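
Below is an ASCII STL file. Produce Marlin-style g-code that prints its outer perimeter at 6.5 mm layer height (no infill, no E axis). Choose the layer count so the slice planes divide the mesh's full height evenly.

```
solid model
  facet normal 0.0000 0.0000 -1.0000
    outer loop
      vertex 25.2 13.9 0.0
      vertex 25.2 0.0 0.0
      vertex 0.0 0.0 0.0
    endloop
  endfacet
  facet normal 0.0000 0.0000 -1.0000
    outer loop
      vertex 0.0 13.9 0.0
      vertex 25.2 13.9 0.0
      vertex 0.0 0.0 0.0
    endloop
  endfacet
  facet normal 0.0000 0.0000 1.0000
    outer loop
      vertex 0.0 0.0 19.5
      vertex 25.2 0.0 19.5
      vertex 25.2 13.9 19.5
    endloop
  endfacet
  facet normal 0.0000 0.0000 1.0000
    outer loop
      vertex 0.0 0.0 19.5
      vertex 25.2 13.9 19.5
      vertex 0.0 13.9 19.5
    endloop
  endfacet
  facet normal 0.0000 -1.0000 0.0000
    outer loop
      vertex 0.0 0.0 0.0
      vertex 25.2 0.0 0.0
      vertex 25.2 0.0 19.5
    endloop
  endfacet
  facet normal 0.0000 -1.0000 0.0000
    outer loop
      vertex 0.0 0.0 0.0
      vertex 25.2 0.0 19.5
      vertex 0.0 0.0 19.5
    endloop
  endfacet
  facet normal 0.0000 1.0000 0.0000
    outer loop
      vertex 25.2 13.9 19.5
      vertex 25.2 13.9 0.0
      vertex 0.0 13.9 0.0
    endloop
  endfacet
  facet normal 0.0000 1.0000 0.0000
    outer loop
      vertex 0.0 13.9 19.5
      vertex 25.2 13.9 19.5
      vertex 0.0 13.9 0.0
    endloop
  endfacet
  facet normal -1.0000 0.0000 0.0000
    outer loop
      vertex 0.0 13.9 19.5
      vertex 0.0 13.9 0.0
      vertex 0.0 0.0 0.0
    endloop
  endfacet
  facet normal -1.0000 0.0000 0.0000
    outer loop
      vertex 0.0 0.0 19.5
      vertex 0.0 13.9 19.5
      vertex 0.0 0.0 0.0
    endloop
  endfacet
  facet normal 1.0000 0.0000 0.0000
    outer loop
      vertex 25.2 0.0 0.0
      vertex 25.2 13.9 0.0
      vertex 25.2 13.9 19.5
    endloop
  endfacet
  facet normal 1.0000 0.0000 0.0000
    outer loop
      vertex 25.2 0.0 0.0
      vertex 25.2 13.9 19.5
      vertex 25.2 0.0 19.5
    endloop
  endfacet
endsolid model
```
; perimeter-only toolpath
G21 ; units = mm
G90 ; absolute positioning
G28 ; home
; layer 1
G0 Z6.5
G0 X0.0 Y0.0
G1 X25.2 Y0.0
G1 X25.2 Y13.9
G1 X0.0 Y13.9
G1 X0.0 Y0.0
; layer 2
G0 Z13.0
G0 X0.0 Y0.0
G1 X25.2 Y0.0
G1 X25.2 Y13.9
G1 X0.0 Y13.9
G1 X0.0 Y0.0
; layer 3
G0 Z19.5
G0 X0.0 Y0.0
G1 X25.2 Y0.0
G1 X25.2 Y13.9
G1 X0.0 Y13.9
G1 X0.0 Y0.0
M2 ; end

The solid is a rectangular box, roughly 25.2 × 13.9 mm footprint and 19.5 mm tall. Slicing at Δz = 6.5 mm — 3 equal slices spanning the solid's height, so layer i sits at z = i·h/3 — gives 3 non-empty perimeters. Each is a 4-segment closed polygon; G0 lifts to the layer z and rapids to the start vertex, then G1 traces the edges.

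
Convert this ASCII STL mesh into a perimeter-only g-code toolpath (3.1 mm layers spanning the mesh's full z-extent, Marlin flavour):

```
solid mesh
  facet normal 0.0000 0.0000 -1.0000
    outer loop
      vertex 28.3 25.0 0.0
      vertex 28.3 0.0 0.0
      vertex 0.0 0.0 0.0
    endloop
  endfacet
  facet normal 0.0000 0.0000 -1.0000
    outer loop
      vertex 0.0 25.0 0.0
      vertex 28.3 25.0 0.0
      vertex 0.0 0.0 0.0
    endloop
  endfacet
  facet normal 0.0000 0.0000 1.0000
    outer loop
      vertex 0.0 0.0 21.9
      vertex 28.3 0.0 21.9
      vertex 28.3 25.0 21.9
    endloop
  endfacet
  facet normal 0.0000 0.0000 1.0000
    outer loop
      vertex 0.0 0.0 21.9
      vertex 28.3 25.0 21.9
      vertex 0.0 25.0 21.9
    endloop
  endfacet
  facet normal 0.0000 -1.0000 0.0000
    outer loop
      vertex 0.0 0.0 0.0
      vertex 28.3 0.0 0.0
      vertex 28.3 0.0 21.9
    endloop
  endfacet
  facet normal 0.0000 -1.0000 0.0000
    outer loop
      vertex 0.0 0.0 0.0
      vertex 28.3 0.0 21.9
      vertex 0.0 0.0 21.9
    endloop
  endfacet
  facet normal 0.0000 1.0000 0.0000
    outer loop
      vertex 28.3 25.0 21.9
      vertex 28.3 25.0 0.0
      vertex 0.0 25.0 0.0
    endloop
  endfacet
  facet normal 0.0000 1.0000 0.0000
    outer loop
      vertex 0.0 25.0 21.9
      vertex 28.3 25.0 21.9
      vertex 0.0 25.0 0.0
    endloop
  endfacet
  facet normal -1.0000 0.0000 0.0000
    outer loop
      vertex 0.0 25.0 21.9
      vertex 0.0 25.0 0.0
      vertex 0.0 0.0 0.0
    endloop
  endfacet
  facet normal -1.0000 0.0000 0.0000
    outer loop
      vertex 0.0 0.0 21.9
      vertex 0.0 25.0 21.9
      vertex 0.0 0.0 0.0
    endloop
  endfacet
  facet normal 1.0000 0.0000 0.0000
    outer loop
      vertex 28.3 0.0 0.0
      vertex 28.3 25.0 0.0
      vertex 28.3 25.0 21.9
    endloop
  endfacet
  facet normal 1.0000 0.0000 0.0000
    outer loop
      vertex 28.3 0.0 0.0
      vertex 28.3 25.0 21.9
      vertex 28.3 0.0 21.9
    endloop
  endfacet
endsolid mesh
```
; perimeter-only toolpath
G21 ; units = mm
G90 ; absolute positioning
G28 ; home
; layer 1
G0 Z3.1
G0 X0.0 Y0.0
G1 X28.3 Y0.0
G1 X28.3 Y25.0
G1 X0.0 Y25.0
G1 X0.0 Y0.0
; layer 2
G0 Z6.3
G0 X0.0 Y0.0
G1 X28.3 Y0.0
G1 X28.3 Y25.0
G1 X0.0 Y25.0
G1 X0.0 Y0.0
; layer 3
G0 Z9.4
G0 X0.0 Y0.0
G1 X28.3 Y0.0
G1 X28.3 Y25.0
G1 X0.0 Y25.0
G1 X0.0 Y0.0
; layer 4
G0 Z12.5
G0 X0.0 Y0.0
G1 X28.3 Y0.0
G1 X28.3 Y25.0
G1 X0.0 Y25.0
G1 X0.0 Y0.0
; layer 5
G0 Z15.6
G0 X0.0 Y0.0
G1 X28.3 Y0.0
G1 X28.3 Y25.0
G1 X0.0 Y25.0
G1 X0.0 Y0.0
; layer 6
G0 Z18.8
G0 X0.0 Y0.0
G1 X28.3 Y0.0
G1 X28.3 Y25.0
G1 X0.0 Y25.0
G1 X0.0 Y0.0
; layer 7
G0 Z21.9
G0 X0.0 Y0.0
G1 X28.3 Y0.0
G1 X28.3 Y25.0
G1 X0.0 Y25.0
G1 X0.0 Y0.0
M2 ; end

The solid is a rectangular box, roughly 28.3 × 25 mm footprint and 21.9 mm tall. Slicing at Δz = 3.1 mm — 7 equal slices spanning the solid's height, so layer i sits at z = i·h/7 — gives 7 non-empty perimeters. Each is a 4-segment closed polygon; G0 lifts to the layer z and rapids to the start vertex, then G1 traces the edges.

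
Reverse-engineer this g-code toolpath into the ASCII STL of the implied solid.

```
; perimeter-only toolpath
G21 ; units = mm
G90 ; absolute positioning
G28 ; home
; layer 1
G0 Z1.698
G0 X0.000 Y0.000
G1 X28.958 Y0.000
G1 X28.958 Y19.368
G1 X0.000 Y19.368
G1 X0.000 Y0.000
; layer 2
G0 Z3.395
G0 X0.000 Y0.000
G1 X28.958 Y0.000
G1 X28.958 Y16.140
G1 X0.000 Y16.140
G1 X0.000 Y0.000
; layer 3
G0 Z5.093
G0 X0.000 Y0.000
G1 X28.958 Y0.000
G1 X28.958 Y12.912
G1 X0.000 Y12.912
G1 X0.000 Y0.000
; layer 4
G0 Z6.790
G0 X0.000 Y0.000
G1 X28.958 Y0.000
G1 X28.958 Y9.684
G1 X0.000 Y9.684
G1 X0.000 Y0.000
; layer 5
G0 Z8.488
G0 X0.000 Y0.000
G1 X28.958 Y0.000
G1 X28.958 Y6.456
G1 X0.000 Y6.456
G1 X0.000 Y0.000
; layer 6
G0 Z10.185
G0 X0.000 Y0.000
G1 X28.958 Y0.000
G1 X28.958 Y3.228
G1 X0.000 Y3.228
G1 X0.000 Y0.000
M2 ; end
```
solid part
  facet normal 0.0000 0.0000 -1.0000
    outer loop
      vertex 28.958 22.596 0.000
      vertex 28.958 0.000 0.000
      vertex 0.000 0.000 0.000
    endloop
  endfacet
  facet normal 0.0000 0.0000 -1.0000
    outer loop
      vertex 0.000 22.596 0.000
      vertex 28.958 22.596 0.000
      vertex 0.000 0.000 0.000
    endloop
  endfacet
  facet normal 0.0000 -1.0000 0.0000
    outer loop
      vertex 0.000 0.000 0.000
      vertex 28.958 0.000 0.000
      vertex 28.958 0.000 11.883
    endloop
  endfacet
  facet normal 0.0000 -1.0000 0.0000
    outer loop
      vertex 0.000 0.000 0.000
      vertex 28.958 0.000 11.883
      vertex 0.000 0.000 11.883
    endloop
  endfacet
  facet normal 0.0000 0.4655 0.8851
    outer loop
      vertex 0.000 0.000 11.883
      vertex 28.958 0.000 11.883
      vertex 28.958 22.596 0.000
    endloop
  endfacet
  facet normal 0.0000 0.4655 0.8851
    outer loop
      vertex 0.000 0.000 11.883
      vertex 28.958 22.596 0.000
      vertex 0.000 22.596 0.000
    endloop
  endfacet
  facet normal -1.0000 0.0000 0.0000
    outer loop
      vertex 0.000 0.000 11.883
      vertex 0.000 22.596 0.000
      vertex 0.000 0.000 0.000
    endloop
  endfacet
  facet normal 1.0000 0.0000 0.0000
    outer loop
      vertex 28.958 0.000 0.000
      vertex 28.958 22.596 0.000
      vertex 28.958 0.000 11.883
    endloop
  endfacet
endsolid part

The G0 Z moves step by Δz≈1.698 mm. The G1 loops shrink linearly with z, so the solid tapers from its base footprint up to z≈11.9. Closing with a flat bottom cap and the tapered top and triangulating gives 8 facets — a wedge (ramp): 29 × 22.6 mm base, rising to 11.9 mm along the y=0 edge and sloping linearly to z=0 at y=22.6.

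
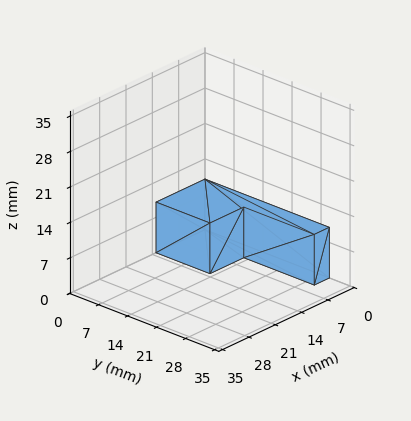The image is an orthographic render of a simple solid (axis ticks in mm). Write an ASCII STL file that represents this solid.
Reading the render: the shape is an L-shaped prism: outer 13 × 30 mm, arm thicknesses ≈ 13 mm (horizontal) and 4 mm (vertical), extruded 10 mm in z (dimensions read to the nearest mm from the axis ticks). For the STL, each face is triangulated and given an outward normal.

solid part
  facet normal 0.0000 0.0000 -1.0000
    outer loop
      vertex 13.0 13.0 0.0
      vertex 13.0 0.0 0.0
      vertex 0.0 0.0 0.0
    endloop
  endfacet
  facet normal 0.0000 0.0000 -1.0000
    outer loop
      vertex 4.0 13.0 0.0
      vertex 13.0 13.0 0.0
      vertex 0.0 0.0 0.0
    endloop
  endfacet
  facet normal 0.0000 0.0000 -1.0000
    outer loop
      vertex 4.0 30.0 0.0
      vertex 4.0 13.0 0.0
      vertex 0.0 0.0 0.0
    endloop
  endfacet
  facet normal 0.0000 0.0000 -1.0000
    outer loop
      vertex 0.0 30.0 0.0
      vertex 4.0 30.0 0.0
      vertex 0.0 0.0 0.0
    endloop
  endfacet
  facet normal 0.0000 0.0000 1.0000
    outer loop
      vertex 0.0 0.0 10.0
      vertex 13.0 0.0 10.0
      vertex 13.0 13.0 10.0
    endloop
  endfacet
  facet normal 0.0000 0.0000 1.0000
    outer loop
      vertex 0.0 0.0 10.0
      vertex 13.0 13.0 10.0
      vertex 4.0 13.0 10.0
    endloop
  endfacet
  facet normal 0.0000 0.0000 1.0000
    outer loop
      vertex 0.0 0.0 10.0
      vertex 4.0 13.0 10.0
      vertex 4.0 30.0 10.0
    endloop
  endfacet
  facet normal 0.0000 0.0000 1.0000
    outer loop
      vertex 0.0 0.0 10.0
      vertex 4.0 30.0 10.0
      vertex 0.0 30.0 10.0
    endloop
  endfacet
  facet normal 0.0000 -1.0000 0.0000
    outer loop
      vertex 0.0 0.0 0.0
      vertex 13.0 0.0 0.0
      vertex 13.0 0.0 10.0
    endloop
  endfacet
  facet normal 0.0000 -1.0000 0.0000
    outer loop
      vertex 0.0 0.0 0.0
      vertex 13.0 0.0 10.0
      vertex 0.0 0.0 10.0
    endloop
  endfacet
  facet normal 1.0000 0.0000 0.0000
    outer loop
      vertex 13.0 0.0 0.0
      vertex 13.0 13.0 0.0
      vertex 13.0 13.0 10.0
    endloop
  endfacet
  facet normal 1.0000 0.0000 0.0000
    outer loop
      vertex 13.0 0.0 0.0
      vertex 13.0 13.0 10.0
      vertex 13.0 0.0 10.0
    endloop
  endfacet
  facet normal 0.0000 1.0000 0.0000
    outer loop
      vertex 13.0 13.0 0.0
      vertex 4.0 13.0 0.0
      vertex 4.0 13.0 10.0
    endloop
  endfacet
  facet normal 0.0000 1.0000 0.0000
    outer loop
      vertex 13.0 13.0 0.0
      vertex 4.0 13.0 10.0
      vertex 13.0 13.0 10.0
    endloop
  endfacet
  facet normal 1.0000 0.0000 0.0000
    outer loop
      vertex 4.0 13.0 0.0
      vertex 4.0 30.0 0.0
      vertex 4.0 30.0 10.0
    endloop
  endfacet
  facet normal 1.0000 0.0000 0.0000
    outer loop
      vertex 4.0 13.0 0.0
      vertex 4.0 30.0 10.0
      vertex 4.0 13.0 10.0
    endloop
  endfacet
  facet normal 0.0000 1.0000 0.0000
    outer loop
      vertex 4.0 30.0 0.0
      vertex 0.0 30.0 0.0
      vertex 0.0 30.0 10.0
    endloop
  endfacet
  facet normal 0.0000 1.0000 0.0000
    outer loop
      vertex 4.0 30.0 0.0
      vertex 0.0 30.0 10.0
      vertex 4.0 30.0 10.0
    endloop
  endfacet
  facet normal -1.0000 0.0000 0.0000
    outer loop
      vertex 0.0 30.0 0.0
      vertex 0.0 0.0 0.0
      vertex 0.0 0.0 10.0
    endloop
  endfacet
  facet normal -1.0000 0.0000 0.0000
    outer loop
      vertex 0.0 30.0 0.0
      vertex 0.0 0.0 10.0
      vertex 0.0 30.0 10.0
    endloop
  endfacet
endsolid part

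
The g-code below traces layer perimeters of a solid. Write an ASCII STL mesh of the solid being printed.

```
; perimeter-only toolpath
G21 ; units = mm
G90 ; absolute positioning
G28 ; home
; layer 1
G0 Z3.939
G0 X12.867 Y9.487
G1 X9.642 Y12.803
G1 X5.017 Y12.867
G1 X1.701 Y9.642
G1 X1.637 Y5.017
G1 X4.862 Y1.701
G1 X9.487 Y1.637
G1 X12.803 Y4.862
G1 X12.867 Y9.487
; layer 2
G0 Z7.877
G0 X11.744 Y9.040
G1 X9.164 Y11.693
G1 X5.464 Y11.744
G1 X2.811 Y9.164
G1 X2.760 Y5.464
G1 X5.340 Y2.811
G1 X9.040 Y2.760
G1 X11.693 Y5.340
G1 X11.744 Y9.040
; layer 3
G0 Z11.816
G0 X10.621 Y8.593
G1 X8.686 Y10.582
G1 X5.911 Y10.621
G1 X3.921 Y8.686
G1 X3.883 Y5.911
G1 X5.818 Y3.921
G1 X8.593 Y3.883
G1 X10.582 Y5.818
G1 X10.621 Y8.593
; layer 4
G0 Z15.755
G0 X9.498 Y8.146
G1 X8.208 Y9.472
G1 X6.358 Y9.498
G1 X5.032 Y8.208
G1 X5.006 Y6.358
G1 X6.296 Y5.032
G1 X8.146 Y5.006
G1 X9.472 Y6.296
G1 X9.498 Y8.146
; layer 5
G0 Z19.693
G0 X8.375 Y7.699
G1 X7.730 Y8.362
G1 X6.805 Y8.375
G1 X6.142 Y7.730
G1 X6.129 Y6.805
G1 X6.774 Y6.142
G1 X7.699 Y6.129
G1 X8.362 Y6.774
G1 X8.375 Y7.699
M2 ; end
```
solid part
  facet normal 0.0000 0.0000 -1.0000
    outer loop
      vertex 4.570 13.990 0.000
      vertex 10.120 13.913 0.000
      vertex 13.990 9.934 0.000
    endloop
  endfacet
  facet normal 0.0000 0.0000 -1.0000
    outer loop
      vertex 0.591 10.120 0.000
      vertex 4.570 13.990 0.000
      vertex 13.990 9.934 0.000
    endloop
  endfacet
  facet normal 0.0000 0.0000 -1.0000
    outer loop
      vertex 0.514 4.570 0.000
      vertex 0.591 10.120 0.000
      vertex 13.990 9.934 0.000
    endloop
  endfacet
  facet normal 0.0000 0.0000 -1.0000
    outer loop
      vertex 4.384 0.591 0.000
      vertex 0.514 4.570 0.000
      vertex 13.990 9.934 0.000
    endloop
  endfacet
  facet normal 0.0000 0.0000 -1.0000
    outer loop
      vertex 9.934 0.514 0.000
      vertex 4.384 0.591 0.000
      vertex 13.990 9.934 0.000
    endloop
  endfacet
  facet normal 0.0000 0.0000 -1.0000
    outer loop
      vertex 13.913 4.384 0.000
      vertex 9.934 0.514 0.000
      vertex 13.990 9.934 0.000
    endloop
  endfacet
  facet normal 0.6897 0.6708 0.2728
    outer loop
      vertex 13.990 9.934 0.000
      vertex 10.120 13.913 0.000
      vertex 7.252 7.252 23.632
    endloop
  endfacet
  facet normal 0.0133 0.9620 0.2728
    outer loop
      vertex 10.120 13.913 0.000
      vertex 4.570 13.990 0.000
      vertex 7.252 7.252 23.632
    endloop
  endfacet
  facet normal -0.6708 0.6897 0.2728
    outer loop
      vertex 4.570 13.990 0.000
      vertex 0.591 10.120 0.000
      vertex 7.252 7.252 23.632
    endloop
  endfacet
  facet normal -0.9620 0.0133 0.2728
    outer loop
      vertex 0.591 10.120 0.000
      vertex 0.514 4.570 0.000
      vertex 7.252 7.252 23.632
    endloop
  endfacet
  facet normal -0.6897 -0.6708 0.2728
    outer loop
      vertex 0.514 4.570 0.000
      vertex 4.384 0.591 0.000
      vertex 7.252 7.252 23.632
    endloop
  endfacet
  facet normal -0.0133 -0.9620 0.2728
    outer loop
      vertex 4.384 0.591 0.000
      vertex 9.934 0.514 0.000
      vertex 7.252 7.252 23.632
    endloop
  endfacet
  facet normal 0.6708 -0.6897 0.2728
    outer loop
      vertex 9.934 0.514 0.000
      vertex 13.913 4.384 0.000
      vertex 7.252 7.252 23.632
    endloop
  endfacet
  facet normal 0.9620 -0.0133 0.2728
    outer loop
      vertex 13.913 4.384 0.000
      vertex 13.990 9.934 0.000
      vertex 7.252 7.252 23.632
    endloop
  endfacet
endsolid part

The G0 Z moves step by Δz≈3.939 mm. The G1 loops shrink linearly with z, so the solid tapers from its base footprint up to z≈23.6. Closing with a flat bottom cap and the tapered top and triangulating gives 14 facets — a regular 8-sided pyramid, base circumscribed radius ≈ 7.25 mm, apex at z ≈ 23.6 mm.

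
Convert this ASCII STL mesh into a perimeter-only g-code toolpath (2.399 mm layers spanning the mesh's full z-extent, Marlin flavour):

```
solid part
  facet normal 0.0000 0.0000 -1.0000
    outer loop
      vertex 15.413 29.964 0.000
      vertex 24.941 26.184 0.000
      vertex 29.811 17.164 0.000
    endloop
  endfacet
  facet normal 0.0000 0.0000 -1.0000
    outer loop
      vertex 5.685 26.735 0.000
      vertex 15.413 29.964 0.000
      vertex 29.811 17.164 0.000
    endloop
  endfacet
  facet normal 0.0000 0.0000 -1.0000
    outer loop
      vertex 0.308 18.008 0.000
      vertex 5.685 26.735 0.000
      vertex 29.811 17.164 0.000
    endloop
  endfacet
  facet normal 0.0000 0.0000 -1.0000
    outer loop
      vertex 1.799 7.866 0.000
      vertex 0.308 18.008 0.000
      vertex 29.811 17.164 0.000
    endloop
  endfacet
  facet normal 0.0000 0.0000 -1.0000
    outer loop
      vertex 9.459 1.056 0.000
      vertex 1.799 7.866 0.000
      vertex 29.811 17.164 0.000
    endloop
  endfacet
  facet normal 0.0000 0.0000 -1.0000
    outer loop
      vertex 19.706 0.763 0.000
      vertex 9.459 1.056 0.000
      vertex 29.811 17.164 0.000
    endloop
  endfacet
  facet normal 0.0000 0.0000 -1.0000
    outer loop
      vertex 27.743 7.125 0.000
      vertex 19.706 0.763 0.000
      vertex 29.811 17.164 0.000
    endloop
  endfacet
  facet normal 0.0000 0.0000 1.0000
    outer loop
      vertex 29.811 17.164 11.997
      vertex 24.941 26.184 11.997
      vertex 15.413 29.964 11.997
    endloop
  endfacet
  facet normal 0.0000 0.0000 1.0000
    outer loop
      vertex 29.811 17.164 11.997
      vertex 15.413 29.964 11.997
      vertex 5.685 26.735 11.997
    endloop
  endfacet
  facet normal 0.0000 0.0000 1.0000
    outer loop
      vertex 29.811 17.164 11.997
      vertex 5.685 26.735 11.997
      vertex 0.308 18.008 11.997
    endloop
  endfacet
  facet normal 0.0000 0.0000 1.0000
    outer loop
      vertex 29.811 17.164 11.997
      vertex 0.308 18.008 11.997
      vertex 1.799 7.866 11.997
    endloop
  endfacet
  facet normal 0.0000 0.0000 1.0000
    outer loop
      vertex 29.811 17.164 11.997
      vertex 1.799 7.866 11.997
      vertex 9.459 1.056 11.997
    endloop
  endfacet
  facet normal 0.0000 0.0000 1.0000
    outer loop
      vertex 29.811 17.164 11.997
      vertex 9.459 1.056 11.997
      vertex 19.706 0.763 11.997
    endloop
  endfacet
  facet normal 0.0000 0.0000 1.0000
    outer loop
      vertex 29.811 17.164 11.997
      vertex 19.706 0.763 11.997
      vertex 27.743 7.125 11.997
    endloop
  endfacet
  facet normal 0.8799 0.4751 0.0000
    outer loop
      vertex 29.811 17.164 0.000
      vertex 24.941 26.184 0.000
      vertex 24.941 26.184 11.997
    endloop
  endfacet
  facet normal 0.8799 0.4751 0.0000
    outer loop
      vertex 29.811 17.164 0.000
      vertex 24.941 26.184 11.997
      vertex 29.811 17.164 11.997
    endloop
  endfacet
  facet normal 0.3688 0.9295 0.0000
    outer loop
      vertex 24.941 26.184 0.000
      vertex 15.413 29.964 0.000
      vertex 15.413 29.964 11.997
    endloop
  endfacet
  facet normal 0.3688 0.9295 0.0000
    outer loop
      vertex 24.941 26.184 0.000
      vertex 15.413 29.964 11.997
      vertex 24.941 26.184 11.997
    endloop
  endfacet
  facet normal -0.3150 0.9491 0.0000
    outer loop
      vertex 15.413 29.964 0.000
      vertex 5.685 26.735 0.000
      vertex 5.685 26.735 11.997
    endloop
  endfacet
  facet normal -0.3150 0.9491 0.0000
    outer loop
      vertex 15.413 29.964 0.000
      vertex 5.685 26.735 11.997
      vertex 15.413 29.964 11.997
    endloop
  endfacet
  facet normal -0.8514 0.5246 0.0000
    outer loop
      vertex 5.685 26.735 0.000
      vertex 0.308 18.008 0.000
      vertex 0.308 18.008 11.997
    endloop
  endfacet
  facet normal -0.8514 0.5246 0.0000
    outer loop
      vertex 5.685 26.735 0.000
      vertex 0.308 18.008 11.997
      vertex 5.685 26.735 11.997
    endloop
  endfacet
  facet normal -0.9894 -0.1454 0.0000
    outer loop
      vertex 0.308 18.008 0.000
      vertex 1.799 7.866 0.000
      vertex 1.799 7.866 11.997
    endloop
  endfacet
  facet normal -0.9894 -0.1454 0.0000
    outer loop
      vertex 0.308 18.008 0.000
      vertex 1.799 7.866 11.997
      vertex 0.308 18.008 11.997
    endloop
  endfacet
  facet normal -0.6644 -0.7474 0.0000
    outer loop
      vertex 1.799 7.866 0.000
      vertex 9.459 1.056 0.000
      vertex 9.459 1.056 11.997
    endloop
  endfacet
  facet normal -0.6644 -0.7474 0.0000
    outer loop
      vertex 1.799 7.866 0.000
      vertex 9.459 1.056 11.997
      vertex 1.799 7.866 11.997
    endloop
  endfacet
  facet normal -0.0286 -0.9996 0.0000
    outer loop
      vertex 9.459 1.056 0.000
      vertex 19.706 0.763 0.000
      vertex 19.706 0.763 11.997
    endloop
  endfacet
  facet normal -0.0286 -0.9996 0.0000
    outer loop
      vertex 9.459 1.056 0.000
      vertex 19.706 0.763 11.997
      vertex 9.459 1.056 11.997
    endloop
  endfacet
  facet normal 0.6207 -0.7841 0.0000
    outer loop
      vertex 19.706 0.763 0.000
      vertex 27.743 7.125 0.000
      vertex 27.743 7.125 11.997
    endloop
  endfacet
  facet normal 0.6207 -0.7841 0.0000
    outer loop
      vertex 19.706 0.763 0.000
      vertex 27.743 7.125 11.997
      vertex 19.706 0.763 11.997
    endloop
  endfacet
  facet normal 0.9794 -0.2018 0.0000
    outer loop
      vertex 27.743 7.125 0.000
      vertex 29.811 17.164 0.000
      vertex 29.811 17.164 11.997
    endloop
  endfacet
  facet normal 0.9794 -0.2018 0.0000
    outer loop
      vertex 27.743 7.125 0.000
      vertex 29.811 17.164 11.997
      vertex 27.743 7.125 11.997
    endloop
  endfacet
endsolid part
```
; perimeter-only toolpath
G21 ; units = mm
G90 ; absolute positioning
G28 ; home
; layer 1
G0 Z2.399
G0 X29.811 Y17.164
G1 X24.941 Y26.184
G1 X15.413 Y29.964
G1 X5.685 Y26.735
G1 X0.308 Y18.008
G1 X1.799 Y7.866
G1 X9.459 Y1.056
G1 X19.706 Y0.763
G1 X27.743 Y7.125
G1 X29.811 Y17.164
; layer 2
G0 Z4.799
G0 X29.811 Y17.164
G1 X24.941 Y26.184
G1 X15.413 Y29.964
G1 X5.685 Y26.735
G1 X0.308 Y18.008
G1 X1.799 Y7.866
G1 X9.459 Y1.056
G1 X19.706 Y0.763
G1 X27.743 Y7.125
G1 X29.811 Y17.164
; layer 3
G0 Z7.198
G0 X29.811 Y17.164
G1 X24.941 Y26.184
G1 X15.413 Y29.964
G1 X5.685 Y26.735
G1 X0.308 Y18.008
G1 X1.799 Y7.866
G1 X9.459 Y1.056
G1 X19.706 Y0.763
G1 X27.743 Y7.125
G1 X29.811 Y17.164
; layer 4
G0 Z9.598
G0 X29.811 Y17.164
G1 X24.941 Y26.184
G1 X15.413 Y29.964
G1 X5.685 Y26.735
G1 X0.308 Y18.008
G1 X1.799 Y7.866
G1 X9.459 Y1.056
G1 X19.706 Y0.763
G1 X27.743 Y7.125
G1 X29.811 Y17.164
; layer 5
G0 Z11.997
G0 X29.811 Y17.164
G1 X24.941 Y26.184
G1 X15.413 Y29.964
G1 X5.685 Y26.735
G1 X0.308 Y18.008
G1 X1.799 Y7.866
G1 X9.459 Y1.056
G1 X19.706 Y0.763
G1 X27.743 Y7.125
G1 X29.811 Y17.164
M2 ; end

The solid is a regular 9-sided prism (a cylinder approximated with 9 flat sides), circumscribed radius ≈ 15 mm, height ≈ 12 mm. Slicing at Δz = 2.399 mm — 5 equal slices spanning the solid's height, so layer i sits at z = i·h/5 — gives 5 non-empty perimeters. Each is a 9-segment closed polygon; G0 lifts to the layer z and rapids to the start vertex, then G1 traces the edges.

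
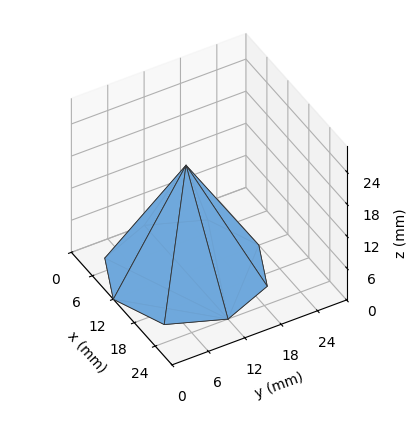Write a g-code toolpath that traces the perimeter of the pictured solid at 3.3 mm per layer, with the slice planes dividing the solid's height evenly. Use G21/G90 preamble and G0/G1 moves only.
Reading the render: the shape is a regular 8-sided pyramid, base circumscribed radius ≈ 12 mm, apex at z ≈ 20 mm (dimensions read to the nearest mm from the axis ticks). For the g-code, the solid's height is divided into equal slices at the stated Δz and each level perimeter traced with G1 moves after a G0 lift.

; perimeter-only toolpath
G21 ; units = mm
G90 ; absolute positioning
G28 ; home
; layer 1
G0 Z3.3
G0 X22.0 Y12.0
G1 X19.1 Y19.1
G1 X12.0 Y22.0
G1 X4.9 Y19.1
G1 X2.0 Y12.0
G1 X4.9 Y4.9
G1 X12.0 Y2.0
G1 X19.1 Y4.9
G1 X22.0 Y12.0
; layer 2
G0 Z6.7
G0 X20.0 Y12.0
G1 X17.7 Y17.7
G1 X12.0 Y20.0
G1 X6.3 Y17.7
G1 X4.0 Y12.0
G1 X6.3 Y6.3
G1 X12.0 Y4.0
G1 X17.7 Y6.3
G1 X20.0 Y12.0
; layer 3
G0 Z10.0
G0 X18.0 Y12.0
G1 X16.2 Y16.2
G1 X12.0 Y18.0
G1 X7.8 Y16.2
G1 X6.0 Y12.0
G1 X7.8 Y7.8
G1 X12.0 Y6.0
G1 X16.2 Y7.8
G1 X18.0 Y12.0
; layer 4
G0 Z13.3
G0 X16.0 Y12.0
G1 X14.8 Y14.8
G1 X12.0 Y16.0
G1 X9.2 Y14.8
G1 X8.0 Y12.0
G1 X9.2 Y9.2
G1 X12.0 Y8.0
G1 X14.8 Y9.2
G1 X16.0 Y12.0
; layer 5
G0 Z16.7
G0 X14.0 Y12.0
G1 X13.4 Y13.4
G1 X12.0 Y14.0
G1 X10.6 Y13.4
G1 X10.0 Y12.0
G1 X10.6 Y10.6
G1 X12.0 Y10.0
G1 X13.4 Y10.6
G1 X14.0 Y12.0
M2 ; end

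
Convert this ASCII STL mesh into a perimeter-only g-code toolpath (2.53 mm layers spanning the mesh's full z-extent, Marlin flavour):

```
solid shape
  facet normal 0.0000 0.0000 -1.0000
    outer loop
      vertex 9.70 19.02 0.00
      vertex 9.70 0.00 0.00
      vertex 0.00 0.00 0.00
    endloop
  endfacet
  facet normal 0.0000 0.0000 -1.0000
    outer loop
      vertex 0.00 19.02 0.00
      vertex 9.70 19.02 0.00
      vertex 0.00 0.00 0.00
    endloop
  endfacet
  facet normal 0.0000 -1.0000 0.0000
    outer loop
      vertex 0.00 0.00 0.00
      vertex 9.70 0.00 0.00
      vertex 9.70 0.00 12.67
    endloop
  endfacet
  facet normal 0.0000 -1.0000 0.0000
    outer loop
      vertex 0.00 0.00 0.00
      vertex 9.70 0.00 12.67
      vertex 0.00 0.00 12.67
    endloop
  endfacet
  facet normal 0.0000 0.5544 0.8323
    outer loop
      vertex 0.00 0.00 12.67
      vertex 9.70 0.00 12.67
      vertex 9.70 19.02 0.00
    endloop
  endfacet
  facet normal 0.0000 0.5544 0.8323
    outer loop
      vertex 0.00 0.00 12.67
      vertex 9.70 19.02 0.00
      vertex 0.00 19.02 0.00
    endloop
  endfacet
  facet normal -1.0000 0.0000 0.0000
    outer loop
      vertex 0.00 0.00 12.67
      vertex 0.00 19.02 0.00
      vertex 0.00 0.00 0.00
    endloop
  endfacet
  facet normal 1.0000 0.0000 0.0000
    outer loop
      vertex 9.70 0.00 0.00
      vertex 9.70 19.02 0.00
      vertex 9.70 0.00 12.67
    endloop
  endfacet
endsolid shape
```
; perimeter-only toolpath
G21 ; units = mm
G90 ; absolute positioning
G28 ; home
; layer 1
G0 Z2.53
G0 X0.00 Y0.00
G1 X9.70 Y0.00
G1 X9.70 Y15.22
G1 X0.00 Y15.22
G1 X0.00 Y0.00
; layer 2
G0 Z5.07
G0 X0.00 Y0.00
G1 X9.70 Y0.00
G1 X9.70 Y11.41
G1 X0.00 Y11.41
G1 X0.00 Y0.00
; layer 3
G0 Z7.60
G0 X0.00 Y0.00
G1 X9.70 Y0.00
G1 X9.70 Y7.61
G1 X0.00 Y7.61
G1 X0.00 Y0.00
; layer 4
G0 Z10.14
G0 X0.00 Y0.00
G1 X9.70 Y0.00
G1 X9.70 Y3.80
G1 X0.00 Y3.80
G1 X0.00 Y0.00
M2 ; end

The solid is a wedge (ramp): 9.7 × 19 mm base, rising to 12.7 mm along the y=0 edge and sloping linearly to z=0 at y=19. Slicing at Δz = 2.53 mm — 5 equal slices spanning the solid's height, so layer i sits at z = i·h/5 — gives 4 non-empty perimeters. Each is a 4-segment closed polygon; G0 lifts to the layer z and rapids to the start vertex, then G1 traces the edges. The cross-section shrinks linearly with z (the slice at the apex is degenerate and omitted).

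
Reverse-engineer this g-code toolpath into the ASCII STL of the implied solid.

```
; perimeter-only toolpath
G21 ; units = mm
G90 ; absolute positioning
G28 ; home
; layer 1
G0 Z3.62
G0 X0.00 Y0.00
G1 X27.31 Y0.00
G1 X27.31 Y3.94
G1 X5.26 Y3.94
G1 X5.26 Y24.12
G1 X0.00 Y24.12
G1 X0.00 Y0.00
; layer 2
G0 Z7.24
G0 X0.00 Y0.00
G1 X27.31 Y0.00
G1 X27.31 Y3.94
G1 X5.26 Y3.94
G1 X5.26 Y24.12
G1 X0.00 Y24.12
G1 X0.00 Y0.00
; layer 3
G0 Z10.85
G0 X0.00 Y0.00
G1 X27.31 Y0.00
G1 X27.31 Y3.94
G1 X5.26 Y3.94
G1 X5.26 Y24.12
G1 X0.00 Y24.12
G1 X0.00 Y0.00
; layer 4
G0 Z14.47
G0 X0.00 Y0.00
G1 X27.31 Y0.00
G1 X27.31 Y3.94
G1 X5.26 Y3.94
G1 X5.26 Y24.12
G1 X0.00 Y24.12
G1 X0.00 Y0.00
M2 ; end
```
solid part
  facet normal 0.0000 0.0000 -1.0000
    outer loop
      vertex 27.31 3.94 0.00
      vertex 27.31 0.00 0.00
      vertex 0.00 0.00 0.00
    endloop
  endfacet
  facet normal 0.0000 0.0000 -1.0000
    outer loop
      vertex 5.26 3.94 0.00
      vertex 27.31 3.94 0.00
      vertex 0.00 0.00 0.00
    endloop
  endfacet
  facet normal 0.0000 0.0000 -1.0000
    outer loop
      vertex 5.26 24.12 0.00
      vertex 5.26 3.94 0.00
      vertex 0.00 0.00 0.00
    endloop
  endfacet
  facet normal 0.0000 0.0000 -1.0000
    outer loop
      vertex 0.00 24.12 0.00
      vertex 5.26 24.12 0.00
      vertex 0.00 0.00 0.00
    endloop
  endfacet
  facet normal 0.0000 0.0000 1.0000
    outer loop
      vertex 0.00 0.00 14.47
      vertex 27.31 0.00 14.47
      vertex 27.31 3.94 14.47
    endloop
  endfacet
  facet normal 0.0000 0.0000 1.0000
    outer loop
      vertex 0.00 0.00 14.47
      vertex 27.31 3.94 14.47
      vertex 5.26 3.94 14.47
    endloop
  endfacet
  facet normal 0.0000 0.0000 1.0000
    outer loop
      vertex 0.00 0.00 14.47
      vertex 5.26 3.94 14.47
      vertex 5.26 24.12 14.47
    endloop
  endfacet
  facet normal 0.0000 0.0000 1.0000
    outer loop
      vertex 0.00 0.00 14.47
      vertex 5.26 24.12 14.47
      vertex 0.00 24.12 14.47
    endloop
  endfacet
  facet normal 0.0000 -1.0000 0.0000
    outer loop
      vertex 0.00 0.00 0.00
      vertex 27.31 0.00 0.00
      vertex 27.31 0.00 14.47
    endloop
  endfacet
  facet normal 0.0000 -1.0000 0.0000
    outer loop
      vertex 0.00 0.00 0.00
      vertex 27.31 0.00 14.47
      vertex 0.00 0.00 14.47
    endloop
  endfacet
  facet normal 1.0000 0.0000 0.0000
    outer loop
      vertex 27.31 0.00 0.00
      vertex 27.31 3.94 0.00
      vertex 27.31 3.94 14.47
    endloop
  endfacet
  facet normal 1.0000 0.0000 0.0000
    outer loop
      vertex 27.31 0.00 0.00
      vertex 27.31 3.94 14.47
      vertex 27.31 0.00 14.47
    endloop
  endfacet
  facet normal 0.0000 1.0000 0.0000
    outer loop
      vertex 27.31 3.94 0.00
      vertex 5.26 3.94 0.00
      vertex 5.26 3.94 14.47
    endloop
  endfacet
  facet normal 0.0000 1.0000 0.0000
    outer loop
      vertex 27.31 3.94 0.00
      vertex 5.26 3.94 14.47
      vertex 27.31 3.94 14.47
    endloop
  endfacet
  facet normal 1.0000 0.0000 0.0000
    outer loop
      vertex 5.26 3.94 0.00
      vertex 5.26 24.12 0.00
      vertex 5.26 24.12 14.47
    endloop
  endfacet
  facet normal 1.0000 0.0000 0.0000
    outer loop
      vertex 5.26 3.94 0.00
      vertex 5.26 24.12 14.47
      vertex 5.26 3.94 14.47
    endloop
  endfacet
  facet normal 0.0000 1.0000 0.0000
    outer loop
      vertex 5.26 24.12 0.00
      vertex 0.00 24.12 0.00
      vertex 0.00 24.12 14.47
    endloop
  endfacet
  facet normal 0.0000 1.0000 0.0000
    outer loop
      vertex 5.26 24.12 0.00
      vertex 0.00 24.12 14.47
      vertex 5.26 24.12 14.47
    endloop
  endfacet
  facet normal -1.0000 0.0000 0.0000
    outer loop
      vertex 0.00 24.12 0.00
      vertex 0.00 0.00 0.00
      vertex 0.00 0.00 14.47
    endloop
  endfacet
  facet normal -1.0000 0.0000 0.0000
    outer loop
      vertex 0.00 24.12 0.00
      vertex 0.00 0.00 14.47
      vertex 0.00 24.12 14.47
    endloop
  endfacet
endsolid part

The G0 Z moves step by Δz≈3.62 mm. Every layer's G1 loop is the same polygon, so the solid is a straight extrusion of it from z=0 to z≈14.5. Closing with flat bottom and top caps and triangulating gives 20 facets — an L-shaped prism: outer 27.3 × 24.1 mm, arm thicknesses ≈ 3.94 mm (horizontal) and 5.26 mm (vertical), extruded 14.5 mm in z.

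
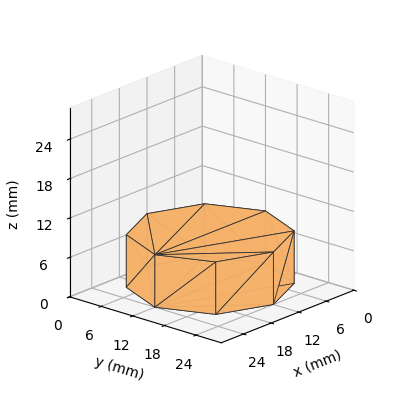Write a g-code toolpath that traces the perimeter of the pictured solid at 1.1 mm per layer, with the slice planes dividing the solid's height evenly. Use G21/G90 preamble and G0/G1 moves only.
Reading the render: the shape is a regular 8-sided prism (a cylinder approximated with 8 flat sides), circumscribed radius ≈ 12 mm, height ≈ 8 mm (dimensions read to the nearest mm from the axis ticks). For the g-code, the solid's height is divided into equal slices at the stated Δz and each level perimeter traced with G1 moves after a G0 lift.

; perimeter-only toolpath
G21 ; units = mm
G90 ; absolute positioning
G28 ; home
; layer 1
G0 Z1.1
G0 X24.0 Y12.0
G1 X20.5 Y20.5
G1 X12.0 Y24.0
G1 X3.5 Y20.5
G1 X0.0 Y12.0
G1 X3.5 Y3.5
G1 X12.0 Y0.0
G1 X20.5 Y3.5
G1 X24.0 Y12.0
; layer 2
G0 Z2.3
G0 X24.0 Y12.0
G1 X20.5 Y20.5
G1 X12.0 Y24.0
G1 X3.5 Y20.5
G1 X0.0 Y12.0
G1 X3.5 Y3.5
G1 X12.0 Y0.0
G1 X20.5 Y3.5
G1 X24.0 Y12.0
; layer 3
G0 Z3.4
G0 X24.0 Y12.0
G1 X20.5 Y20.5
G1 X12.0 Y24.0
G1 X3.5 Y20.5
G1 X0.0 Y12.0
G1 X3.5 Y3.5
G1 X12.0 Y0.0
G1 X20.5 Y3.5
G1 X24.0 Y12.0
; layer 4
G0 Z4.6
G0 X24.0 Y12.0
G1 X20.5 Y20.5
G1 X12.0 Y24.0
G1 X3.5 Y20.5
G1 X0.0 Y12.0
G1 X3.5 Y3.5
G1 X12.0 Y0.0
G1 X20.5 Y3.5
G1 X24.0 Y12.0
; layer 5
G0 Z5.7
G0 X24.0 Y12.0
G1 X20.5 Y20.5
G1 X12.0 Y24.0
G1 X3.5 Y20.5
G1 X0.0 Y12.0
G1 X3.5 Y3.5
G1 X12.0 Y0.0
G1 X20.5 Y3.5
G1 X24.0 Y12.0
; layer 6
G0 Z6.9
G0 X24.0 Y12.0
G1 X20.5 Y20.5
G1 X12.0 Y24.0
G1 X3.5 Y20.5
G1 X0.0 Y12.0
G1 X3.5 Y3.5
G1 X12.0 Y0.0
G1 X20.5 Y3.5
G1 X24.0 Y12.0
; layer 7
G0 Z8.0
G0 X24.0 Y12.0
G1 X20.5 Y20.5
G1 X12.0 Y24.0
G1 X3.5 Y20.5
G1 X0.0 Y12.0
G1 X3.5 Y3.5
G1 X12.0 Y0.0
G1 X20.5 Y3.5
G1 X24.0 Y12.0
M2 ; end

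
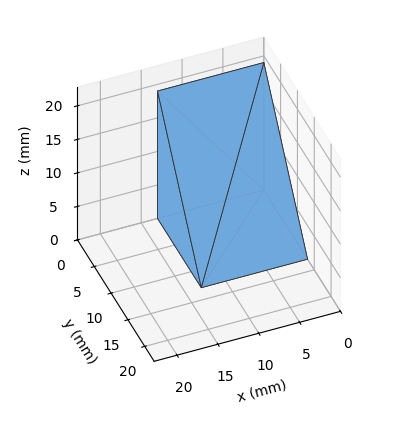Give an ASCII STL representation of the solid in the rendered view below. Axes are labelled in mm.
Reading the render: the shape is a wedge (ramp): 13 × 13 mm base, rising to 19 mm along the y=0 edge and sloping linearly to z=0 at y=13 (dimensions read to the nearest mm from the axis ticks). For the STL, each face is triangulated and given an outward normal.

solid part
  facet normal 0.0000 0.0000 -1.0000
    outer loop
      vertex 13.0 13.0 0.0
      vertex 13.0 0.0 0.0
      vertex 0.0 0.0 0.0
    endloop
  endfacet
  facet normal 0.0000 0.0000 -1.0000
    outer loop
      vertex 0.0 13.0 0.0
      vertex 13.0 13.0 0.0
      vertex 0.0 0.0 0.0
    endloop
  endfacet
  facet normal 0.0000 -1.0000 0.0000
    outer loop
      vertex 0.0 0.0 0.0
      vertex 13.0 0.0 0.0
      vertex 13.0 0.0 19.0
    endloop
  endfacet
  facet normal 0.0000 -1.0000 0.0000
    outer loop
      vertex 0.0 0.0 0.0
      vertex 13.0 0.0 19.0
      vertex 0.0 0.0 19.0
    endloop
  endfacet
  facet normal 0.0000 0.8253 0.5647
    outer loop
      vertex 0.0 0.0 19.0
      vertex 13.0 0.0 19.0
      vertex 13.0 13.0 0.0
    endloop
  endfacet
  facet normal 0.0000 0.8253 0.5647
    outer loop
      vertex 0.0 0.0 19.0
      vertex 13.0 13.0 0.0
      vertex 0.0 13.0 0.0
    endloop
  endfacet
  facet normal -1.0000 0.0000 0.0000
    outer loop
      vertex 0.0 0.0 19.0
      vertex 0.0 13.0 0.0
      vertex 0.0 0.0 0.0
    endloop
  endfacet
  facet normal 1.0000 0.0000 0.0000
    outer loop
      vertex 13.0 0.0 0.0
      vertex 13.0 13.0 0.0
      vertex 13.0 0.0 19.0
    endloop
  endfacet
endsolid part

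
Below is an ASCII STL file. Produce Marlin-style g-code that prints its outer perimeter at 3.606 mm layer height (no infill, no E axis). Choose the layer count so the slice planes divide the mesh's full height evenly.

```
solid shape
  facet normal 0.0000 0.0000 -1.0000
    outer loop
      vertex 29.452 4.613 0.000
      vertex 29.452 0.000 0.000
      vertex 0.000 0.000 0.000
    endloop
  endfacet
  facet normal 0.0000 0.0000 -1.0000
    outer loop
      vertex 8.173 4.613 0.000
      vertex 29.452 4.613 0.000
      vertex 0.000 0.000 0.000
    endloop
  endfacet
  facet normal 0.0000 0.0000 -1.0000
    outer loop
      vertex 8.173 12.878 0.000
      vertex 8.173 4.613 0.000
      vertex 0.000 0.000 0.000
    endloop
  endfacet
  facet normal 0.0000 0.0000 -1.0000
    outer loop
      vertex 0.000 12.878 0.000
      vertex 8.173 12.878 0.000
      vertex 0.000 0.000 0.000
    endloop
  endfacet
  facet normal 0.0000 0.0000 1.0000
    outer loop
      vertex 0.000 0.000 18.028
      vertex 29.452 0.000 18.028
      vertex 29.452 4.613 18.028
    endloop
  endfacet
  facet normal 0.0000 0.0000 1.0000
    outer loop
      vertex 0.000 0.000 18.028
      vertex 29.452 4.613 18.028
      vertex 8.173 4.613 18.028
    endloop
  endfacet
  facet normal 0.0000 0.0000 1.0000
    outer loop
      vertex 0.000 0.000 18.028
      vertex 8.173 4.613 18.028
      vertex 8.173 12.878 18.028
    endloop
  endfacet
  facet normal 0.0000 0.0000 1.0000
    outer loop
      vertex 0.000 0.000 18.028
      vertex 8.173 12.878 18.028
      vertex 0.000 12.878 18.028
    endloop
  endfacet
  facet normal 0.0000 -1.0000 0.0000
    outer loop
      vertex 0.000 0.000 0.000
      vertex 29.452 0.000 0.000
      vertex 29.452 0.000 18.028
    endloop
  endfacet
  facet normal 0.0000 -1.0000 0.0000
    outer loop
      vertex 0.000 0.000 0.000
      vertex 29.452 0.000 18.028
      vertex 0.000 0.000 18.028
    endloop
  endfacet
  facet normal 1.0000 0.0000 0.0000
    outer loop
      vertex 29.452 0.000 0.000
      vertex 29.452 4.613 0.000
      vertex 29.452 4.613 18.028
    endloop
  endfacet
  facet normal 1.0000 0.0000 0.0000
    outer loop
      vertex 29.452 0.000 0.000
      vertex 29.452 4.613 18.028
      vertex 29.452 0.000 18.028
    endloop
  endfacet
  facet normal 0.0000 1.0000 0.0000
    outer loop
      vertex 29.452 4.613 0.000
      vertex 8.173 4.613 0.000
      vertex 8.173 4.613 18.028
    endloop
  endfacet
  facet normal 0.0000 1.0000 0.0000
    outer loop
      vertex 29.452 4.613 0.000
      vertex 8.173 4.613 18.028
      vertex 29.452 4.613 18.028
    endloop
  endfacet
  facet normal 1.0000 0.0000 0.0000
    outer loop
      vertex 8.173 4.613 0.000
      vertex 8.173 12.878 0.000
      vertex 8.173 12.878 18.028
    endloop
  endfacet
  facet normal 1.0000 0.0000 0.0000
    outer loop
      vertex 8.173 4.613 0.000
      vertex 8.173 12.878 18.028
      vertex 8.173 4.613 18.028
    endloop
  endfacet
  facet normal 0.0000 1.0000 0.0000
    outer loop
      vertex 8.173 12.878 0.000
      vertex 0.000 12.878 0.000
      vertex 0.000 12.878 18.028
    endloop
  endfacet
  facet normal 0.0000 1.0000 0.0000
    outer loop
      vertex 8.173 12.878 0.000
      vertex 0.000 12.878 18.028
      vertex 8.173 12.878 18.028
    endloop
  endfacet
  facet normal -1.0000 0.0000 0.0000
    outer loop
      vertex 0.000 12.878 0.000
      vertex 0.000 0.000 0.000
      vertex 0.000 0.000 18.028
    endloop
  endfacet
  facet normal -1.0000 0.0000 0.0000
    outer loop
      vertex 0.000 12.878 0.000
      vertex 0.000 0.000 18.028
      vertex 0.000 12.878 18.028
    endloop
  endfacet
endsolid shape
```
; perimeter-only toolpath
G21 ; units = mm
G90 ; absolute positioning
G28 ; home
; layer 1
G0 Z3.606
G0 X0.000 Y0.000
G1 X29.452 Y0.000
G1 X29.452 Y4.613
G1 X8.173 Y4.613
G1 X8.173 Y12.878
G1 X0.000 Y12.878
G1 X0.000 Y0.000
; layer 2
G0 Z7.211
G0 X0.000 Y0.000
G1 X29.452 Y0.000
G1 X29.452 Y4.613
G1 X8.173 Y4.613
G1 X8.173 Y12.878
G1 X0.000 Y12.878
G1 X0.000 Y0.000
; layer 3
G0 Z10.817
G0 X0.000 Y0.000
G1 X29.452 Y0.000
G1 X29.452 Y4.613
G1 X8.173 Y4.613
G1 X8.173 Y12.878
G1 X0.000 Y12.878
G1 X0.000 Y0.000
; layer 4
G0 Z14.422
G0 X0.000 Y0.000
G1 X29.452 Y0.000
G1 X29.452 Y4.613
G1 X8.173 Y4.613
G1 X8.173 Y12.878
G1 X0.000 Y12.878
G1 X0.000 Y0.000
; layer 5
G0 Z18.028
G0 X0.000 Y0.000
G1 X29.452 Y0.000
G1 X29.452 Y4.613
G1 X8.173 Y4.613
G1 X8.173 Y12.878
G1 X0.000 Y12.878
G1 X0.000 Y0.000
M2 ; end

The solid is an L-shaped prism: outer 29.5 × 12.9 mm, arm thicknesses ≈ 4.61 mm (horizontal) and 8.17 mm (vertical), extruded 18 mm in z. Slicing at Δz = 3.606 mm — 5 equal slices spanning the solid's height, so layer i sits at z = i·h/5 — gives 5 non-empty perimeters. Each is a 6-segment closed polygon; G0 lifts to the layer z and rapids to the start vertex, then G1 traces the edges.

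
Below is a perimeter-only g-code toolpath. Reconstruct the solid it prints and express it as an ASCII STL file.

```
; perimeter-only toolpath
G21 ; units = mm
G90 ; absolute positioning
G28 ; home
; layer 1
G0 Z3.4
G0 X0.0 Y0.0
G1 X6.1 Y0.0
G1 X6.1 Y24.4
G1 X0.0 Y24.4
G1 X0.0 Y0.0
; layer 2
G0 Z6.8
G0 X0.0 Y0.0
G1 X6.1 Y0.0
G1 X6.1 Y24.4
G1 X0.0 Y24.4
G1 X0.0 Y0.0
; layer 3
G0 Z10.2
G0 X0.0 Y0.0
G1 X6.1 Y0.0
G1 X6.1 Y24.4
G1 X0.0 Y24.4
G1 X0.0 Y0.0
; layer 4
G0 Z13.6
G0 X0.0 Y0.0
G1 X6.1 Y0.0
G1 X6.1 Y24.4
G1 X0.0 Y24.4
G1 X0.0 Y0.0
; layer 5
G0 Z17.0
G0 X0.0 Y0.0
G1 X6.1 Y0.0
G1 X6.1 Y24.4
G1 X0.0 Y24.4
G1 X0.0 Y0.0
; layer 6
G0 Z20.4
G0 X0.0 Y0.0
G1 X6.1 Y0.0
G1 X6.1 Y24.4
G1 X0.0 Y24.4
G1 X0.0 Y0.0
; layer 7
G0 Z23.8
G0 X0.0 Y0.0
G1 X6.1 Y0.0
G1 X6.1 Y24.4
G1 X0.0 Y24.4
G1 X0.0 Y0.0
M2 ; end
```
solid part
  facet normal 0.0000 0.0000 -1.0000
    outer loop
      vertex 6.1 24.4 0.0
      vertex 6.1 0.0 0.0
      vertex 0.0 0.0 0.0
    endloop
  endfacet
  facet normal 0.0000 0.0000 -1.0000
    outer loop
      vertex 0.0 24.4 0.0
      vertex 6.1 24.4 0.0
      vertex 0.0 0.0 0.0
    endloop
  endfacet
  facet normal 0.0000 0.0000 1.0000
    outer loop
      vertex 0.0 0.0 23.8
      vertex 6.1 0.0 23.8
      vertex 6.1 24.4 23.8
    endloop
  endfacet
  facet normal 0.0000 0.0000 1.0000
    outer loop
      vertex 0.0 0.0 23.8
      vertex 6.1 24.4 23.8
      vertex 0.0 24.4 23.8
    endloop
  endfacet
  facet normal 0.0000 -1.0000 0.0000
    outer loop
      vertex 0.0 0.0 0.0
      vertex 6.1 0.0 0.0
      vertex 6.1 0.0 23.8
    endloop
  endfacet
  facet normal 0.0000 -1.0000 0.0000
    outer loop
      vertex 0.0 0.0 0.0
      vertex 6.1 0.0 23.8
      vertex 0.0 0.0 23.8
    endloop
  endfacet
  facet normal 0.0000 1.0000 0.0000
    outer loop
      vertex 6.1 24.4 23.8
      vertex 6.1 24.4 0.0
      vertex 0.0 24.4 0.0
    endloop
  endfacet
  facet normal 0.0000 1.0000 0.0000
    outer loop
      vertex 0.0 24.4 23.8
      vertex 6.1 24.4 23.8
      vertex 0.0 24.4 0.0
    endloop
  endfacet
  facet normal -1.0000 0.0000 0.0000
    outer loop
      vertex 0.0 24.4 23.8
      vertex 0.0 24.4 0.0
      vertex 0.0 0.0 0.0
    endloop
  endfacet
  facet normal -1.0000 0.0000 0.0000
    outer loop
      vertex 0.0 0.0 23.8
      vertex 0.0 24.4 23.8
      vertex 0.0 0.0 0.0
    endloop
  endfacet
  facet normal 1.0000 0.0000 0.0000
    outer loop
      vertex 6.1 0.0 0.0
      vertex 6.1 24.4 0.0
      vertex 6.1 24.4 23.8
    endloop
  endfacet
  facet normal 1.0000 0.0000 0.0000
    outer loop
      vertex 6.1 0.0 0.0
      vertex 6.1 24.4 23.8
      vertex 6.1 0.0 23.8
    endloop
  endfacet
endsolid part

The G0 Z moves step by Δz≈3.4 mm. Every layer's G1 loop is the same polygon, so the solid is a straight extrusion of it from z=0 to z≈23.8. Closing with flat bottom and top caps and triangulating gives 12 facets — a rectangular box, roughly 6.1 × 24.4 mm footprint and 23.8 mm tall.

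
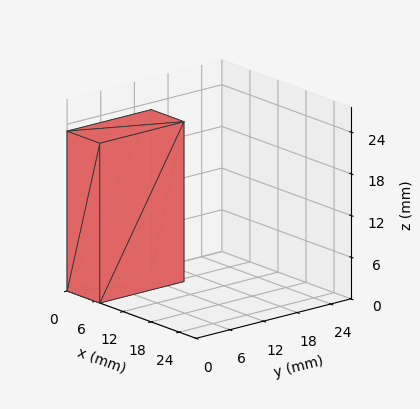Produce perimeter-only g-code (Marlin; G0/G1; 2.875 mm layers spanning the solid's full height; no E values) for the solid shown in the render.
Reading the render: the shape is a rectangular box, roughly 7 × 15 mm footprint and 23 mm tall (dimensions read to the nearest mm from the axis ticks). For the g-code, the solid's height is divided into equal slices at the stated Δz and each level perimeter traced with G1 moves after a G0 lift.

; perimeter-only toolpath
G21 ; units = mm
G90 ; absolute positioning
G28 ; home
; layer 1
G0 Z2.875
G0 X0.000 Y0.000
G1 X7.000 Y0.000
G1 X7.000 Y15.000
G1 X0.000 Y15.000
G1 X0.000 Y0.000
; layer 2
G0 Z5.750
G0 X0.000 Y0.000
G1 X7.000 Y0.000
G1 X7.000 Y15.000
G1 X0.000 Y15.000
G1 X0.000 Y0.000
; layer 3
G0 Z8.625
G0 X0.000 Y0.000
G1 X7.000 Y0.000
G1 X7.000 Y15.000
G1 X0.000 Y15.000
G1 X0.000 Y0.000
; layer 4
G0 Z11.500
G0 X0.000 Y0.000
G1 X7.000 Y0.000
G1 X7.000 Y15.000
G1 X0.000 Y15.000
G1 X0.000 Y0.000
; layer 5
G0 Z14.375
G0 X0.000 Y0.000
G1 X7.000 Y0.000
G1 X7.000 Y15.000
G1 X0.000 Y15.000
G1 X0.000 Y0.000
; layer 6
G0 Z17.250
G0 X0.000 Y0.000
G1 X7.000 Y0.000
G1 X7.000 Y15.000
G1 X0.000 Y15.000
G1 X0.000 Y0.000
; layer 7
G0 Z20.125
G0 X0.000 Y0.000
G1 X7.000 Y0.000
G1 X7.000 Y15.000
G1 X0.000 Y15.000
G1 X0.000 Y0.000
; layer 8
G0 Z23.000
G0 X0.000 Y0.000
G1 X7.000 Y0.000
G1 X7.000 Y15.000
G1 X0.000 Y15.000
G1 X0.000 Y0.000
M2 ; end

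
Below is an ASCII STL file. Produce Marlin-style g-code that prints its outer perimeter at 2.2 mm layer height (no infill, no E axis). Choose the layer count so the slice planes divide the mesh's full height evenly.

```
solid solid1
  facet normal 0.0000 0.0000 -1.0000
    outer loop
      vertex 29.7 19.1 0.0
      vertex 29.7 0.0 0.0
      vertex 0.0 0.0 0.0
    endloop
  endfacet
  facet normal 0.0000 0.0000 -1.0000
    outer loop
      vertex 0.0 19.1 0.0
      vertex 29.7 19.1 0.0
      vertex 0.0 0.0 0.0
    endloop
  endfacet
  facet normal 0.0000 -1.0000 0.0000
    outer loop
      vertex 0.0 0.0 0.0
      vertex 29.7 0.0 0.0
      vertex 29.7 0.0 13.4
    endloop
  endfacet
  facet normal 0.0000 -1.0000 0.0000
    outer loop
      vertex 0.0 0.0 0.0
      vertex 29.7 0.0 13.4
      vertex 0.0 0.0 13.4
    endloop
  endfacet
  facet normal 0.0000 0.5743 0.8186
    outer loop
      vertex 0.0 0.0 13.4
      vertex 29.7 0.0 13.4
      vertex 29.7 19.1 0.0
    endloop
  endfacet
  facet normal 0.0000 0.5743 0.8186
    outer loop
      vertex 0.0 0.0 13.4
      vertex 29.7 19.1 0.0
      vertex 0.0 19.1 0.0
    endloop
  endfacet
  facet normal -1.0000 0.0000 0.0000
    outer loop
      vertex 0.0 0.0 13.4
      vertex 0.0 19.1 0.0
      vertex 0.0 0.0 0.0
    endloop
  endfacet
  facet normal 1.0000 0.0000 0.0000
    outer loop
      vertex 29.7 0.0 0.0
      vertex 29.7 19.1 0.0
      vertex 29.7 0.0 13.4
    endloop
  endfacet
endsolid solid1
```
; perimeter-only toolpath
G21 ; units = mm
G90 ; absolute positioning
G28 ; home
; layer 1
G0 Z2.2
G0 X0.0 Y0.0
G1 X29.7 Y0.0
G1 X29.7 Y15.9
G1 X0.0 Y15.9
G1 X0.0 Y0.0
; layer 2
G0 Z4.5
G0 X0.0 Y0.0
G1 X29.7 Y0.0
G1 X29.7 Y12.7
G1 X0.0 Y12.7
G1 X0.0 Y0.0
; layer 3
G0 Z6.7
G0 X0.0 Y0.0
G1 X29.7 Y0.0
G1 X29.7 Y9.6
G1 X0.0 Y9.6
G1 X0.0 Y0.0
; layer 4
G0 Z8.9
G0 X0.0 Y0.0
G1 X29.7 Y0.0
G1 X29.7 Y6.4
G1 X0.0 Y6.4
G1 X0.0 Y0.0
; layer 5
G0 Z11.2
G0 X0.0 Y0.0
G1 X29.7 Y0.0
G1 X29.7 Y3.2
G1 X0.0 Y3.2
G1 X0.0 Y0.0
M2 ; end

The solid is a wedge (ramp): 29.7 × 19.1 mm base, rising to 13.4 mm along the y=0 edge and sloping linearly to z=0 at y=19.1. Slicing at Δz = 2.2 mm — 6 equal slices spanning the solid's height, so layer i sits at z = i·h/6 — gives 5 non-empty perimeters. Each is a 4-segment closed polygon; G0 lifts to the layer z and rapids to the start vertex, then G1 traces the edges. The cross-section shrinks linearly with z (the slice at the apex is degenerate and omitted).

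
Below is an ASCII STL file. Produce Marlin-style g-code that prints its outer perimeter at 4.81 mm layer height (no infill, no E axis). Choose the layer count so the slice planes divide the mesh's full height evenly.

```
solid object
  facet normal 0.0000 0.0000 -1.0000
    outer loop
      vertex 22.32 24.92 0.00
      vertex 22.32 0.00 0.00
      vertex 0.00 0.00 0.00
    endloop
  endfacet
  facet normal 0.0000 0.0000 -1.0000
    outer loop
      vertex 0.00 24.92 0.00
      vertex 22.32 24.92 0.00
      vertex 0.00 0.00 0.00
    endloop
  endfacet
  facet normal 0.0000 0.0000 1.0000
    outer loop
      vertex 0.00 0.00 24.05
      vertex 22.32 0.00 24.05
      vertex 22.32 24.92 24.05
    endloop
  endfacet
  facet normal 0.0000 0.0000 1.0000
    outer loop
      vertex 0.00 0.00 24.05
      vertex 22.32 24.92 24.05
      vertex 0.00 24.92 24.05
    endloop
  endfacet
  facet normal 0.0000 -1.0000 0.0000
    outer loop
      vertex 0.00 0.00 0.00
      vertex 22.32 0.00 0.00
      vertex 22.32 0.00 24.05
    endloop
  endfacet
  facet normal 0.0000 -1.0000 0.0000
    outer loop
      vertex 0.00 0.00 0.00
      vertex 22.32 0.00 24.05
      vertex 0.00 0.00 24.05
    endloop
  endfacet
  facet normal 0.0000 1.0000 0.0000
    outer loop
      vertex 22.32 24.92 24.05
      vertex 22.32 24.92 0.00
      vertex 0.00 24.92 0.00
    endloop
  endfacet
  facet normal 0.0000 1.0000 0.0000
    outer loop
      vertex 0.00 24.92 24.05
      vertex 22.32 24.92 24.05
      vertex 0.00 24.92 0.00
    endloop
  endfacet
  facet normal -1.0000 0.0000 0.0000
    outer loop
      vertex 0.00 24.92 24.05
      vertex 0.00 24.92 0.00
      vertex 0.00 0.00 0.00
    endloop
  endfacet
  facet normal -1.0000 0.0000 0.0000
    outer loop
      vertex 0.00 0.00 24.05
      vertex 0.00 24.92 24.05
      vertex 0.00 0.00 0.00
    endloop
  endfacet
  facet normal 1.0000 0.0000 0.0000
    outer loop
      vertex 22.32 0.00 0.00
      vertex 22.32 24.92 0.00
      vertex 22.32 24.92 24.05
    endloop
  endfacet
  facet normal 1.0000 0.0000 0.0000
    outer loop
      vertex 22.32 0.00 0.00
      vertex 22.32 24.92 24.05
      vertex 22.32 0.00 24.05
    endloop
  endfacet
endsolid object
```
; perimeter-only toolpath
G21 ; units = mm
G90 ; absolute positioning
G28 ; home
; layer 1
G0 Z4.81
G0 X0.00 Y0.00
G1 X22.32 Y0.00
G1 X22.32 Y24.92
G1 X0.00 Y24.92
G1 X0.00 Y0.00
; layer 2
G0 Z9.62
G0 X0.00 Y0.00
G1 X22.32 Y0.00
G1 X22.32 Y24.92
G1 X0.00 Y24.92
G1 X0.00 Y0.00
; layer 3
G0 Z14.43
G0 X0.00 Y0.00
G1 X22.32 Y0.00
G1 X22.32 Y24.92
G1 X0.00 Y24.92
G1 X0.00 Y0.00
; layer 4
G0 Z19.24
G0 X0.00 Y0.00
G1 X22.32 Y0.00
G1 X22.32 Y24.92
G1 X0.00 Y24.92
G1 X0.00 Y0.00
; layer 5
G0 Z24.05
G0 X0.00 Y0.00
G1 X22.32 Y0.00
G1 X22.32 Y24.92
G1 X0.00 Y24.92
G1 X0.00 Y0.00
M2 ; end

The solid is a rectangular box, roughly 22.3 × 24.9 mm footprint and 24.1 mm tall. Slicing at Δz = 4.81 mm — 5 equal slices spanning the solid's height, so layer i sits at z = i·h/5 — gives 5 non-empty perimeters. Each is a 4-segment closed polygon; G0 lifts to the layer z and rapids to the start vertex, then G1 traces the edges.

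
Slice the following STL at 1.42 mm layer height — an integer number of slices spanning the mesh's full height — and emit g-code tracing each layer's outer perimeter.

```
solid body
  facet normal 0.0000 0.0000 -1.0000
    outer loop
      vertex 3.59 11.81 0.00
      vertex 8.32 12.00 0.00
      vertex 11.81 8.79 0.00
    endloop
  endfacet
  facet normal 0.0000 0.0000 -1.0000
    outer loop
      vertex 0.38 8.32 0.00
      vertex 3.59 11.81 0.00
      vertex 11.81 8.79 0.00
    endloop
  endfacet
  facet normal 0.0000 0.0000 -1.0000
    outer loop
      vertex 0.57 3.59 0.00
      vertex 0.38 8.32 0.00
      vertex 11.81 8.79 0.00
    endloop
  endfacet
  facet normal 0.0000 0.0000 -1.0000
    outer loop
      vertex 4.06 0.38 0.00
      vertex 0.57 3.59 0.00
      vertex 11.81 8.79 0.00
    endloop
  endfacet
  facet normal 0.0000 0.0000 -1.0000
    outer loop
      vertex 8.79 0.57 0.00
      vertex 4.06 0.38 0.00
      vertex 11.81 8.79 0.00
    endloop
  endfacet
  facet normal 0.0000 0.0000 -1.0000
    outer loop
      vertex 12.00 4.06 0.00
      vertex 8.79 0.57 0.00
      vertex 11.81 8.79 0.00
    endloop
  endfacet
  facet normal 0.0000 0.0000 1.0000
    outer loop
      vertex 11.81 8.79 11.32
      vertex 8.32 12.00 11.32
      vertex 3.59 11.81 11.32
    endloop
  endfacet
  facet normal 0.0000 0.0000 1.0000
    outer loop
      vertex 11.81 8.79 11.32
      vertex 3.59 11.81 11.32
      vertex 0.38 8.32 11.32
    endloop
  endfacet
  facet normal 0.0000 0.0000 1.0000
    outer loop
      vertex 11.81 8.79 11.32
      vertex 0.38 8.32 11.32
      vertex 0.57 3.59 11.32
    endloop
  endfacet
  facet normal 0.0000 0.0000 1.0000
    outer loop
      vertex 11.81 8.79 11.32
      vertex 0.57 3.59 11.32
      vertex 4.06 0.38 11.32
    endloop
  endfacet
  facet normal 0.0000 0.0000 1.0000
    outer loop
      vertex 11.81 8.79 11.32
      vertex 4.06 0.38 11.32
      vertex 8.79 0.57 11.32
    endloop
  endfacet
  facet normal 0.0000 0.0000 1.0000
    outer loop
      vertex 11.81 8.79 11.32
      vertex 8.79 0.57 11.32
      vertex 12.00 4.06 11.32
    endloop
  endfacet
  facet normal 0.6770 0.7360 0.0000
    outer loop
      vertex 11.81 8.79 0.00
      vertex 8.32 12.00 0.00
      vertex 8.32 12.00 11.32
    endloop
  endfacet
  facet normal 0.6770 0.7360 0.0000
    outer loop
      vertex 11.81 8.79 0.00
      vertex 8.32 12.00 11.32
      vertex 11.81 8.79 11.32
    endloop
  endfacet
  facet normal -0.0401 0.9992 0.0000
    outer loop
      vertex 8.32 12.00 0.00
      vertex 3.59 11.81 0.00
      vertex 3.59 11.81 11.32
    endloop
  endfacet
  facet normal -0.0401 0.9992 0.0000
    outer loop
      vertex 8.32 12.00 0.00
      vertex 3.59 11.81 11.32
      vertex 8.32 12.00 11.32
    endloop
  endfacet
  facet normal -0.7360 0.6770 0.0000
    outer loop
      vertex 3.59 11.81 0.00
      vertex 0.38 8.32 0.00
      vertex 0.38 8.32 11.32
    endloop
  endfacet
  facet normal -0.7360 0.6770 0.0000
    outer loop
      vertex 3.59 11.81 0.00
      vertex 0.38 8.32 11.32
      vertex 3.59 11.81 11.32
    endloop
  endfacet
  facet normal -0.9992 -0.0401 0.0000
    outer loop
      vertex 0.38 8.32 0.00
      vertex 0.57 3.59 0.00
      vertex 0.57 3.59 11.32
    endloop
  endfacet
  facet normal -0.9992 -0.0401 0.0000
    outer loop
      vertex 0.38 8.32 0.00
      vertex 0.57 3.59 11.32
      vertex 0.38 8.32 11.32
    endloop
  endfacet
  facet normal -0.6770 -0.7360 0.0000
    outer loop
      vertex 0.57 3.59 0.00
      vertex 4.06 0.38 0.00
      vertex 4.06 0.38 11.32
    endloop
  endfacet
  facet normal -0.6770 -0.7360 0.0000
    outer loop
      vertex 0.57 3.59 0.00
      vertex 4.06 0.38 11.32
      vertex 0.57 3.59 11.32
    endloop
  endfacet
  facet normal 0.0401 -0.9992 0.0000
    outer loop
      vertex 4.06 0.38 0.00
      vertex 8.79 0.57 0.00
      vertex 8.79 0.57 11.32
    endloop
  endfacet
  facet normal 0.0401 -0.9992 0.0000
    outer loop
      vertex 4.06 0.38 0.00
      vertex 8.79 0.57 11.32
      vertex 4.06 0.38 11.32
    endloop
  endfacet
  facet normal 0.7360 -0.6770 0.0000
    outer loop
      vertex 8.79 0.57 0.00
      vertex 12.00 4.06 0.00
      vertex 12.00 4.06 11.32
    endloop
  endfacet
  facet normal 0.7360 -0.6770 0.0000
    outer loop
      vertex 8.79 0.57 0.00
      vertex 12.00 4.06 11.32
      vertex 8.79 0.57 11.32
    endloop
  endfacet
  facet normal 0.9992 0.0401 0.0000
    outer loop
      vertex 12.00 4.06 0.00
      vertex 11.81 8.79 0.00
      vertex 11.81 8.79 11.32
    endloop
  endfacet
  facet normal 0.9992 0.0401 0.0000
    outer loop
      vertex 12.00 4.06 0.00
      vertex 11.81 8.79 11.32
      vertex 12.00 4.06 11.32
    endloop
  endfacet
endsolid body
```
; perimeter-only toolpath
G21 ; units = mm
G90 ; absolute positioning
G28 ; home
; layer 1
G0 Z1.42
G0 X11.81 Y8.79
G1 X8.32 Y12.00
G1 X3.59 Y11.81
G1 X0.38 Y8.32
G1 X0.57 Y3.59
G1 X4.06 Y0.38
G1 X8.79 Y0.57
G1 X12.00 Y4.06
G1 X11.81 Y8.79
; layer 2
G0 Z2.83
G0 X11.81 Y8.79
G1 X8.32 Y12.00
G1 X3.59 Y11.81
G1 X0.38 Y8.32
G1 X0.57 Y3.59
G1 X4.06 Y0.38
G1 X8.79 Y0.57
G1 X12.00 Y4.06
G1 X11.81 Y8.79
; layer 3
G0 Z4.25
G0 X11.81 Y8.79
G1 X8.32 Y12.00
G1 X3.59 Y11.81
G1 X0.38 Y8.32
G1 X0.57 Y3.59
G1 X4.06 Y0.38
G1 X8.79 Y0.57
G1 X12.00 Y4.06
G1 X11.81 Y8.79
; layer 4
G0 Z5.66
G0 X11.81 Y8.79
G1 X8.32 Y12.00
G1 X3.59 Y11.81
G1 X0.38 Y8.32
G1 X0.57 Y3.59
G1 X4.06 Y0.38
G1 X8.79 Y0.57
G1 X12.00 Y4.06
G1 X11.81 Y8.79
; layer 5
G0 Z7.08
G0 X11.81 Y8.79
G1 X8.32 Y12.00
G1 X3.59 Y11.81
G1 X0.38 Y8.32
G1 X0.57 Y3.59
G1 X4.06 Y0.38
G1 X8.79 Y0.57
G1 X12.00 Y4.06
G1 X11.81 Y8.79
; layer 6
G0 Z8.49
G0 X11.81 Y8.79
G1 X8.32 Y12.00
G1 X3.59 Y11.81
G1 X0.38 Y8.32
G1 X0.57 Y3.59
G1 X4.06 Y0.38
G1 X8.79 Y0.57
G1 X12.00 Y4.06
G1 X11.81 Y8.79
; layer 7
G0 Z9.91
G0 X11.81 Y8.79
G1 X8.32 Y12.00
G1 X3.59 Y11.81
G1 X0.38 Y8.32
G1 X0.57 Y3.59
G1 X4.06 Y0.38
G1 X8.79 Y0.57
G1 X12.00 Y4.06
G1 X11.81 Y8.79
; layer 8
G0 Z11.32
G0 X11.81 Y8.79
G1 X8.32 Y12.00
G1 X3.59 Y11.81
G1 X0.38 Y8.32
G1 X0.57 Y3.59
G1 X4.06 Y0.38
G1 X8.79 Y0.57
G1 X12.00 Y4.06
G1 X11.81 Y8.79
M2 ; end

The solid is a regular 8-sided prism (a cylinder approximated with 8 flat sides), circumscribed radius ≈ 6.19 mm, height ≈ 11.3 mm. Slicing at Δz = 1.42 mm — 8 equal slices spanning the solid's height, so layer i sits at z = i·h/8 — gives 8 non-empty perimeters. Each is a 8-segment closed polygon; G0 lifts to the layer z and rapids to the start vertex, then G1 traces the edges.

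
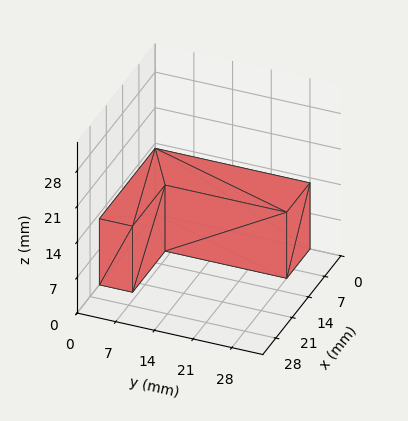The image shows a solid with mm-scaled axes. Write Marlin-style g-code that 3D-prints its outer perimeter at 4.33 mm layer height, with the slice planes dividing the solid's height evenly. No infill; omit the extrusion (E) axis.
Reading the render: the shape is an L-shaped prism: outer 24 × 28 mm, arm thicknesses ≈ 6 mm (horizontal) and 10 mm (vertical), extruded 13 mm in z (dimensions read to the nearest mm from the axis ticks). For the g-code, the solid's height is divided into equal slices at the stated Δz and each level perimeter traced with G1 moves after a G0 lift.

; perimeter-only toolpath
G21 ; units = mm
G90 ; absolute positioning
G28 ; home
; layer 1
G0 Z4.33
G0 X0.00 Y0.00
G1 X24.00 Y0.00
G1 X24.00 Y6.00
G1 X10.00 Y6.00
G1 X10.00 Y28.00
G1 X0.00 Y28.00
G1 X0.00 Y0.00
; layer 2
G0 Z8.67
G0 X0.00 Y0.00
G1 X24.00 Y0.00
G1 X24.00 Y6.00
G1 X10.00 Y6.00
G1 X10.00 Y28.00
G1 X0.00 Y28.00
G1 X0.00 Y0.00
; layer 3
G0 Z13.00
G0 X0.00 Y0.00
G1 X24.00 Y0.00
G1 X24.00 Y6.00
G1 X10.00 Y6.00
G1 X10.00 Y28.00
G1 X0.00 Y28.00
G1 X0.00 Y0.00
M2 ; end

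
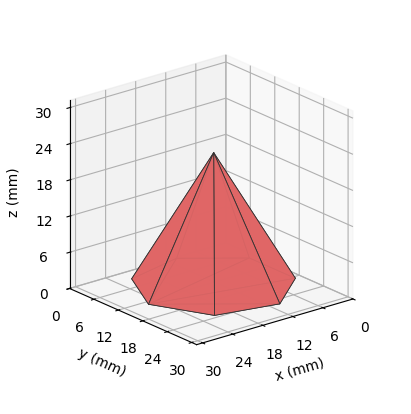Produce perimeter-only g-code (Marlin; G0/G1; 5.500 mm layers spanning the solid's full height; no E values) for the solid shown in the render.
Reading the render: the shape is a regular 7-sided pyramid, base circumscribed radius ≈ 13 mm, apex at z ≈ 22 mm (dimensions read to the nearest mm from the axis ticks). For the g-code, the solid's height is divided into equal slices at the stated Δz and each level perimeter traced with G1 moves after a G0 lift.

; perimeter-only toolpath
G21 ; units = mm
G90 ; absolute positioning
G28 ; home
; layer 1
G0 Z5.500
G0 X22.750 Y13.000
G1 X19.079 Y20.623
G1 X10.830 Y22.505
G1 X4.215 Y17.230
G1 X4.215 Y8.770
G1 X10.830 Y3.494
G1 X19.079 Y5.377
G1 X22.750 Y13.000
; layer 2
G0 Z11.000
G0 X19.500 Y13.000
G1 X17.053 Y18.082
G1 X11.553 Y19.337
G1 X7.143 Y15.820
G1 X7.143 Y10.180
G1 X11.553 Y6.663
G1 X17.053 Y7.918
G1 X19.500 Y13.000
; layer 3
G0 Z16.500
G0 X16.250 Y13.000
G1 X15.026 Y15.541
G1 X12.277 Y16.169
G1 X10.072 Y14.410
G1 X10.072 Y11.590
G1 X12.277 Y9.832
G1 X15.026 Y10.459
G1 X16.250 Y13.000
M2 ; end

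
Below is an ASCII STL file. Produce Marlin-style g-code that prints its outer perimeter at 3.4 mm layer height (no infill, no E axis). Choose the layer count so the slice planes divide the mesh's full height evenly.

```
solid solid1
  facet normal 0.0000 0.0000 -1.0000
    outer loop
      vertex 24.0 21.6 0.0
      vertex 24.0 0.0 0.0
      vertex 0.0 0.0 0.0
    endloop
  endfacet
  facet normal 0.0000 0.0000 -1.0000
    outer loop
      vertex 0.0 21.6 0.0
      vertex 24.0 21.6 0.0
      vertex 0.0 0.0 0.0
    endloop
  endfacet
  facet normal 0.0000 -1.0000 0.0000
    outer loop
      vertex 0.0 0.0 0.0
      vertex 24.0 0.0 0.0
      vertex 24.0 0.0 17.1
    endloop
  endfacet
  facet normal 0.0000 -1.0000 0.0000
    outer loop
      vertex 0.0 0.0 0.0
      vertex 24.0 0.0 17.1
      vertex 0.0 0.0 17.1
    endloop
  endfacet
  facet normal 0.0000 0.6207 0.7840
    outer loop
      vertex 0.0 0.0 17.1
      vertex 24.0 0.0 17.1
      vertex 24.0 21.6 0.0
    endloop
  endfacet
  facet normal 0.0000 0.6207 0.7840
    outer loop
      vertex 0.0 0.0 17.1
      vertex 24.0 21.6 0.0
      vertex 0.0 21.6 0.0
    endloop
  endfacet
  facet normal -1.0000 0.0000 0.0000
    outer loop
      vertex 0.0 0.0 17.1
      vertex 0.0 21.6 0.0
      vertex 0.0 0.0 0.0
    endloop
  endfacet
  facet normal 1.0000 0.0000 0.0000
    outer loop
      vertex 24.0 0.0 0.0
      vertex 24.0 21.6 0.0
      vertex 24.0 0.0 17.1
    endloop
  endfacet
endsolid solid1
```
; perimeter-only toolpath
G21 ; units = mm
G90 ; absolute positioning
G28 ; home
; layer 1
G0 Z3.4
G0 X0.0 Y0.0
G1 X24.0 Y0.0
G1 X24.0 Y17.3
G1 X0.0 Y17.3
G1 X0.0 Y0.0
; layer 2
G0 Z6.8
G0 X0.0 Y0.0
G1 X24.0 Y0.0
G1 X24.0 Y13.0
G1 X0.0 Y13.0
G1 X0.0 Y0.0
; layer 3
G0 Z10.3
G0 X0.0 Y0.0
G1 X24.0 Y0.0
G1 X24.0 Y8.6
G1 X0.0 Y8.6
G1 X0.0 Y0.0
; layer 4
G0 Z13.7
G0 X0.0 Y0.0
G1 X24.0 Y0.0
G1 X24.0 Y4.3
G1 X0.0 Y4.3
G1 X0.0 Y0.0
M2 ; end

The solid is a wedge (ramp): 24 × 21.6 mm base, rising to 17.1 mm along the y=0 edge and sloping linearly to z=0 at y=21.6. Slicing at Δz = 3.4 mm — 5 equal slices spanning the solid's height, so layer i sits at z = i·h/5 — gives 4 non-empty perimeters. Each is a 4-segment closed polygon; G0 lifts to the layer z and rapids to the start vertex, then G1 traces the edges. The cross-section shrinks linearly with z (the slice at the apex is degenerate and omitted).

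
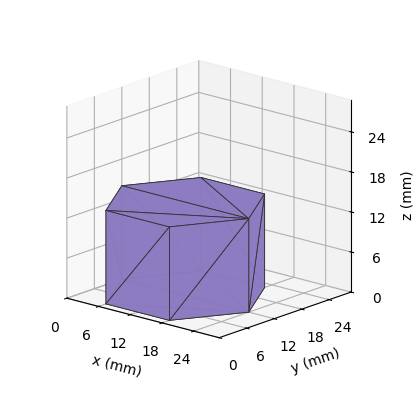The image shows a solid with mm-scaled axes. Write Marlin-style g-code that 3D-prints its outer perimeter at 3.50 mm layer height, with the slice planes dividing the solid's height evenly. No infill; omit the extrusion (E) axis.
Reading the render: the shape is a regular 6-sided prism (a cylinder approximated with 6 flat sides), circumscribed radius ≈ 12 mm, height ≈ 14 mm (dimensions read to the nearest mm from the axis ticks). For the g-code, the solid's height is divided into equal slices at the stated Δz and each level perimeter traced with G1 moves after a G0 lift.

; perimeter-only toolpath
G21 ; units = mm
G90 ; absolute positioning
G28 ; home
; layer 1
G0 Z3.50
G0 X24.00 Y12.00
G1 X18.00 Y22.39
G1 X6.00 Y22.39
G1 X0.00 Y12.00
G1 X6.00 Y1.61
G1 X18.00 Y1.61
G1 X24.00 Y12.00
; layer 2
G0 Z7.00
G0 X24.00 Y12.00
G1 X18.00 Y22.39
G1 X6.00 Y22.39
G1 X0.00 Y12.00
G1 X6.00 Y1.61
G1 X18.00 Y1.61
G1 X24.00 Y12.00
; layer 3
G0 Z10.50
G0 X24.00 Y12.00
G1 X18.00 Y22.39
G1 X6.00 Y22.39
G1 X0.00 Y12.00
G1 X6.00 Y1.61
G1 X18.00 Y1.61
G1 X24.00 Y12.00
; layer 4
G0 Z14.00
G0 X24.00 Y12.00
G1 X18.00 Y22.39
G1 X6.00 Y22.39
G1 X0.00 Y12.00
G1 X6.00 Y1.61
G1 X18.00 Y1.61
G1 X24.00 Y12.00
M2 ; end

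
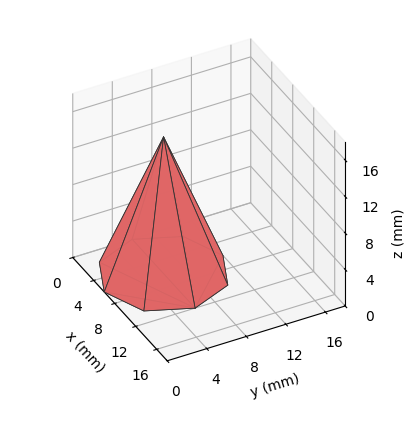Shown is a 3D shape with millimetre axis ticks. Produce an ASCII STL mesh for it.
Reading the render: the shape is a regular 8-sided pyramid, base circumscribed radius ≈ 6 mm, apex at z ≈ 15 mm (dimensions read to the nearest mm from the axis ticks). For the STL, each face is triangulated and given an outward normal.

solid part
  facet normal 0.0000 0.0000 -1.0000
    outer loop
      vertex 6.000 12.000 0.000
      vertex 10.243 10.243 0.000
      vertex 12.000 6.000 0.000
    endloop
  endfacet
  facet normal 0.0000 0.0000 -1.0000
    outer loop
      vertex 1.757 10.243 0.000
      vertex 6.000 12.000 0.000
      vertex 12.000 6.000 0.000
    endloop
  endfacet
  facet normal 0.0000 0.0000 -1.0000
    outer loop
      vertex 0.000 6.000 0.000
      vertex 1.757 10.243 0.000
      vertex 12.000 6.000 0.000
    endloop
  endfacet
  facet normal 0.0000 0.0000 -1.0000
    outer loop
      vertex 1.757 1.757 0.000
      vertex 0.000 6.000 0.000
      vertex 12.000 6.000 0.000
    endloop
  endfacet
  facet normal 0.0000 0.0000 -1.0000
    outer loop
      vertex 6.000 0.000 0.000
      vertex 1.757 1.757 0.000
      vertex 12.000 6.000 0.000
    endloop
  endfacet
  facet normal 0.0000 0.0000 -1.0000
    outer loop
      vertex 10.243 1.757 0.000
      vertex 6.000 0.000 0.000
      vertex 12.000 6.000 0.000
    endloop
  endfacet
  facet normal 0.8666 0.3589 0.3467
    outer loop
      vertex 12.000 6.000 0.000
      vertex 10.243 10.243 0.000
      vertex 6.000 6.000 15.000
    endloop
  endfacet
  facet normal 0.3589 0.8666 0.3467
    outer loop
      vertex 10.243 10.243 0.000
      vertex 6.000 12.000 0.000
      vertex 6.000 6.000 15.000
    endloop
  endfacet
  facet normal -0.3589 0.8666 0.3467
    outer loop
      vertex 6.000 12.000 0.000
      vertex 1.757 10.243 0.000
      vertex 6.000 6.000 15.000
    endloop
  endfacet
  facet normal -0.8666 0.3589 0.3467
    outer loop
      vertex 1.757 10.243 0.000
      vertex 0.000 6.000 0.000
      vertex 6.000 6.000 15.000
    endloop
  endfacet
  facet normal -0.8666 -0.3589 0.3467
    outer loop
      vertex 0.000 6.000 0.000
      vertex 1.757 1.757 0.000
      vertex 6.000 6.000 15.000
    endloop
  endfacet
  facet normal -0.3589 -0.8666 0.3467
    outer loop
      vertex 1.757 1.757 0.000
      vertex 6.000 0.000 0.000
      vertex 6.000 6.000 15.000
    endloop
  endfacet
  facet normal 0.3589 -0.8666 0.3467
    outer loop
      vertex 6.000 0.000 0.000
      vertex 10.243 1.757 0.000
      vertex 6.000 6.000 15.000
    endloop
  endfacet
  facet normal 0.8666 -0.3589 0.3467
    outer loop
      vertex 10.243 1.757 0.000
      vertex 12.000 6.000 0.000
      vertex 6.000 6.000 15.000
    endloop
  endfacet
endsolid part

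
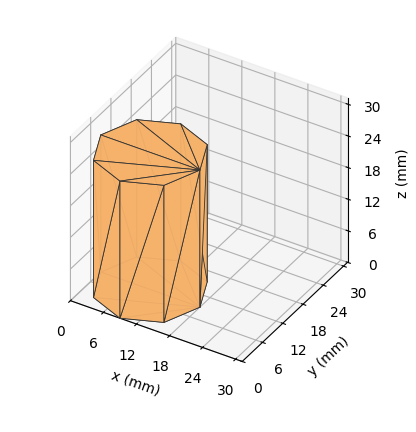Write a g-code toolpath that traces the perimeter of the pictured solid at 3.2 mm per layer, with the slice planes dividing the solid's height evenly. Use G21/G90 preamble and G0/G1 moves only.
Reading the render: the shape is a regular 8-sided prism (a cylinder approximated with 8 flat sides), circumscribed radius ≈ 9 mm, height ≈ 26 mm (dimensions read to the nearest mm from the axis ticks). For the g-code, the solid's height is divided into equal slices at the stated Δz and each level perimeter traced with G1 moves after a G0 lift.

; perimeter-only toolpath
G21 ; units = mm
G90 ; absolute positioning
G28 ; home
; layer 1
G0 Z3.2
G0 X18.0 Y9.0
G1 X15.4 Y15.4
G1 X9.0 Y18.0
G1 X2.6 Y15.4
G1 X0.0 Y9.0
G1 X2.6 Y2.6
G1 X9.0 Y0.0
G1 X15.4 Y2.6
G1 X18.0 Y9.0
; layer 2
G0 Z6.5
G0 X18.0 Y9.0
G1 X15.4 Y15.4
G1 X9.0 Y18.0
G1 X2.6 Y15.4
G1 X0.0 Y9.0
G1 X2.6 Y2.6
G1 X9.0 Y0.0
G1 X15.4 Y2.6
G1 X18.0 Y9.0
; layer 3
G0 Z9.8
G0 X18.0 Y9.0
G1 X15.4 Y15.4
G1 X9.0 Y18.0
G1 X2.6 Y15.4
G1 X0.0 Y9.0
G1 X2.6 Y2.6
G1 X9.0 Y0.0
G1 X15.4 Y2.6
G1 X18.0 Y9.0
; layer 4
G0 Z13.0
G0 X18.0 Y9.0
G1 X15.4 Y15.4
G1 X9.0 Y18.0
G1 X2.6 Y15.4
G1 X0.0 Y9.0
G1 X2.6 Y2.6
G1 X9.0 Y0.0
G1 X15.4 Y2.6
G1 X18.0 Y9.0
; layer 5
G0 Z16.2
G0 X18.0 Y9.0
G1 X15.4 Y15.4
G1 X9.0 Y18.0
G1 X2.6 Y15.4
G1 X0.0 Y9.0
G1 X2.6 Y2.6
G1 X9.0 Y0.0
G1 X15.4 Y2.6
G1 X18.0 Y9.0
; layer 6
G0 Z19.5
G0 X18.0 Y9.0
G1 X15.4 Y15.4
G1 X9.0 Y18.0
G1 X2.6 Y15.4
G1 X0.0 Y9.0
G1 X2.6 Y2.6
G1 X9.0 Y0.0
G1 X15.4 Y2.6
G1 X18.0 Y9.0
; layer 7
G0 Z22.8
G0 X18.0 Y9.0
G1 X15.4 Y15.4
G1 X9.0 Y18.0
G1 X2.6 Y15.4
G1 X0.0 Y9.0
G1 X2.6 Y2.6
G1 X9.0 Y0.0
G1 X15.4 Y2.6
G1 X18.0 Y9.0
; layer 8
G0 Z26.0
G0 X18.0 Y9.0
G1 X15.4 Y15.4
G1 X9.0 Y18.0
G1 X2.6 Y15.4
G1 X0.0 Y9.0
G1 X2.6 Y2.6
G1 X9.0 Y0.0
G1 X15.4 Y2.6
G1 X18.0 Y9.0
M2 ; end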